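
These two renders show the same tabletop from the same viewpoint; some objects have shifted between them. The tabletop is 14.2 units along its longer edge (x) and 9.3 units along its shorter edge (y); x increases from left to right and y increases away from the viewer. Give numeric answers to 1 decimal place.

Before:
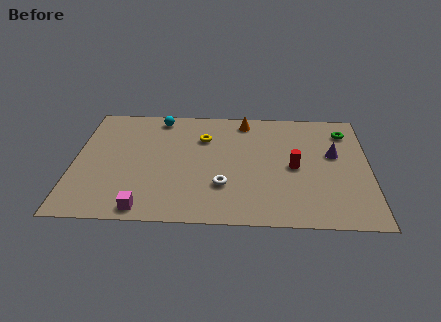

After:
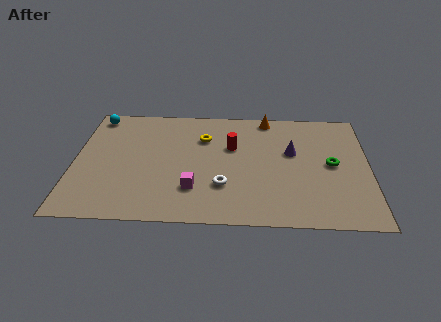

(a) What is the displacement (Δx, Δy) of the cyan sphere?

(-3.1, 0.0)

From the two frames, the cyan sphere sits at roughly (4.0, 8.2) before and (0.9, 8.2) after.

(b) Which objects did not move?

the white torus and the yellow torus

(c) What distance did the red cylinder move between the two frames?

3.4

From (10.6, 4.4) to (7.6, 5.9), the red cylinder covered √(3.0² + 1.5²) ≈ 3.4 units.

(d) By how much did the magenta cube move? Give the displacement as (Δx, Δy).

(2.3, 1.6)

From the two frames, the magenta cube sits at roughly (3.5, 0.9) before and (5.8, 2.5) after.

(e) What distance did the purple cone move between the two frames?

2.0

From (12.5, 5.5) to (10.5, 5.6), the purple cone covered √(2.0² + 0.1²) ≈ 2.0 units.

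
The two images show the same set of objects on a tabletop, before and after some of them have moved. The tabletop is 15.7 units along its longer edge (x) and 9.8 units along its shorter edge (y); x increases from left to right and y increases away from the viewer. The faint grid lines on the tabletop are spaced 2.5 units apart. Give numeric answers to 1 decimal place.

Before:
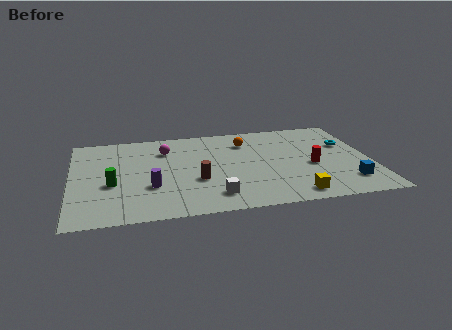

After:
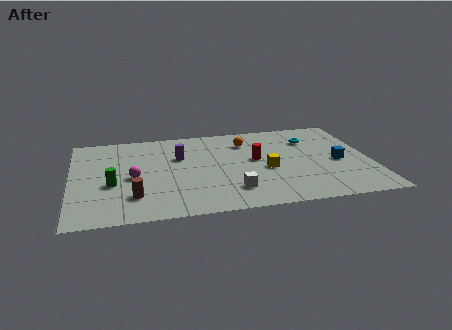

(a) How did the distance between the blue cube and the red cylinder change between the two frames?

+1.7

Before: roughly 2.7 units apart; after: 4.4. That's 1.7 units further apart.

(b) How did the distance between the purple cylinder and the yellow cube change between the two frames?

-2.6

The distance was about 7.6 in the first image and 5.0 in the second, so they moved 2.6 units closer together.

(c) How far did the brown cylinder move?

3.5

From (6.5, 3.6) to (3.2, 2.4), the brown cylinder covered √(3.3² + 1.2²) ≈ 3.5 units.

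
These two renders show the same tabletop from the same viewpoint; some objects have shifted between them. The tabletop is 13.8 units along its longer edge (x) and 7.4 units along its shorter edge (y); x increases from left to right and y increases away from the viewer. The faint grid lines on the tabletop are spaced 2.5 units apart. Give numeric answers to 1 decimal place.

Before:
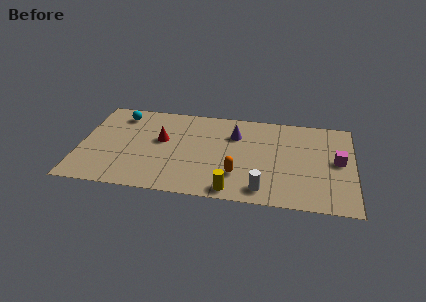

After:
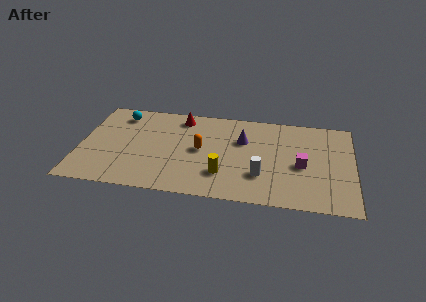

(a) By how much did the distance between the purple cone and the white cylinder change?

-1.6

They were about 4.5 units apart before and 2.9 after — 1.6 units closer together.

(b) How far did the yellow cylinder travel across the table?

1.3

The yellow cylinder was near (7.8, 0.8) before and (7.3, 2.0) after, so it travelled √(0.5² + 1.2²) ≈ 1.3 units.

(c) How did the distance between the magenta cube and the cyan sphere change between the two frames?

-1.6

Before: roughly 11.3 units apart; after: 9.7. That's 1.6 units closer together.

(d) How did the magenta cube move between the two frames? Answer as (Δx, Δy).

(-1.8, -0.6)

The magenta cube started near (13.0, 3.9) and ended near (11.2, 3.3).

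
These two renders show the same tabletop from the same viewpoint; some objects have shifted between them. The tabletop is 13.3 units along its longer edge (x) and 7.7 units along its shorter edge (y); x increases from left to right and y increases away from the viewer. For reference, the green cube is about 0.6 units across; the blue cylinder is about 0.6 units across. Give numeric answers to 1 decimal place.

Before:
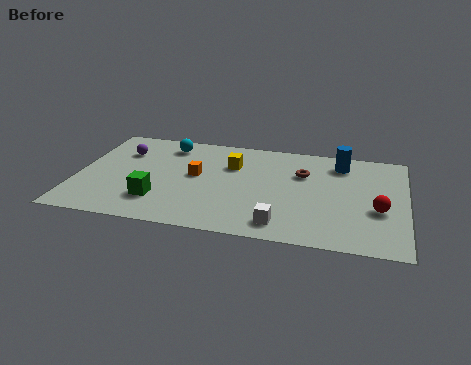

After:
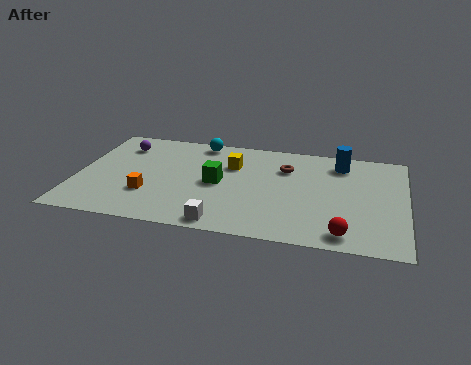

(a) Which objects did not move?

the blue cylinder and the yellow cube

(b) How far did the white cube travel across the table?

2.3

From (8.4, 1.2) to (6.1, 0.8), the white cube covered √(2.3² + 0.4²) ≈ 2.3 units.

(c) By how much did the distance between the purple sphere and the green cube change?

+0.8

Before: roughly 3.9 units apart; after: 4.7. That's 0.8 units further apart.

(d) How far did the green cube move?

2.9

The green cube was near (3.4, 2.0) before and (5.7, 3.8) after, so it travelled √(2.3² + 1.8²) ≈ 2.9 units.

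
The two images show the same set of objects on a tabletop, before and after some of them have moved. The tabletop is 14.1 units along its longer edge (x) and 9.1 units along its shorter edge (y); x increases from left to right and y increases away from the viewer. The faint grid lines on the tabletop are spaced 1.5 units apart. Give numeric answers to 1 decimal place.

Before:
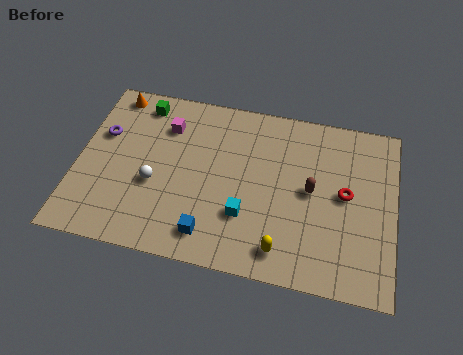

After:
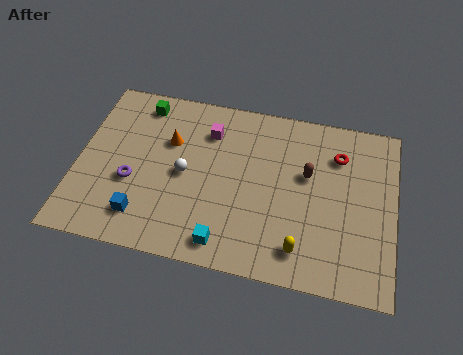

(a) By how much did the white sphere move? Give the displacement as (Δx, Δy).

(1.3, 0.8)

From the two frames, the white sphere sits at roughly (3.5, 3.6) before and (4.8, 4.4) after.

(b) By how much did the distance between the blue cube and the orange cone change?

-3.9

The distance was about 8.2 in the first image and 4.3 in the second, so they moved 3.9 units closer together.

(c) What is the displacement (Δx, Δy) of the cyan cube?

(-0.8, -1.6)

The cyan cube was at about (7.6, 2.8) and moved to about (6.8, 1.2).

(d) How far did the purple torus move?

2.7

The purple torus was near (1.0, 5.8) before and (2.5, 3.5) after, so it travelled √(1.5² + 2.3²) ≈ 2.7 units.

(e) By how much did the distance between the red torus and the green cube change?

-0.8

The distance was about 9.8 in the first image and 9.0 in the second, so they moved 0.8 units closer together.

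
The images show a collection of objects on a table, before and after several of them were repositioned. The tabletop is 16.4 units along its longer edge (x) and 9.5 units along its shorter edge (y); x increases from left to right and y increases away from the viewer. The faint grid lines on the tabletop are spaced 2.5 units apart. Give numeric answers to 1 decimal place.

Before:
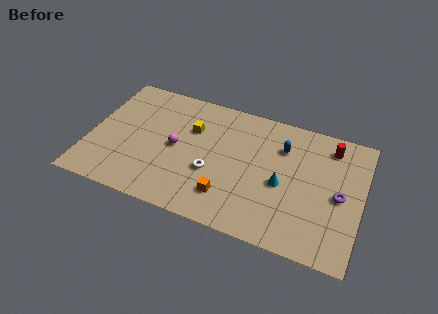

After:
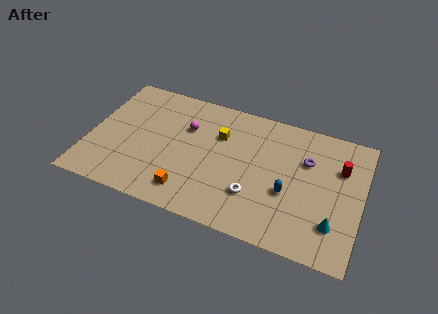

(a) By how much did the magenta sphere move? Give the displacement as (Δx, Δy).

(0.5, 1.7)

The magenta sphere was at about (5.2, 4.7) and moved to about (5.7, 6.4).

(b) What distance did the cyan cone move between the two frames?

3.7

The cyan cone was near (11.7, 4.2) before and (14.9, 2.4) after, so it travelled √(3.2² + 1.8²) ≈ 3.7 units.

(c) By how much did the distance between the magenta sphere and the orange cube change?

+0.5

They were about 4.2 units apart before and 4.7 after — 0.5 units further apart.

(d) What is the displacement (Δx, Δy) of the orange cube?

(-2.3, -0.5)

From the two frames, the orange cube sits at roughly (8.6, 2.2) before and (6.3, 1.7) after.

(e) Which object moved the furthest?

the cyan cone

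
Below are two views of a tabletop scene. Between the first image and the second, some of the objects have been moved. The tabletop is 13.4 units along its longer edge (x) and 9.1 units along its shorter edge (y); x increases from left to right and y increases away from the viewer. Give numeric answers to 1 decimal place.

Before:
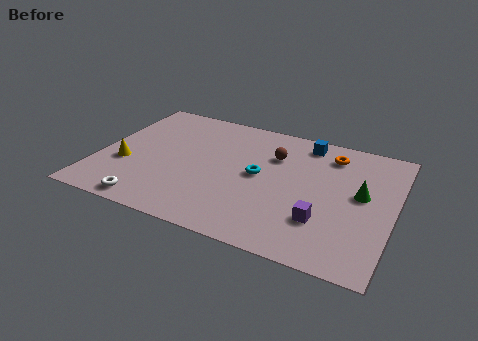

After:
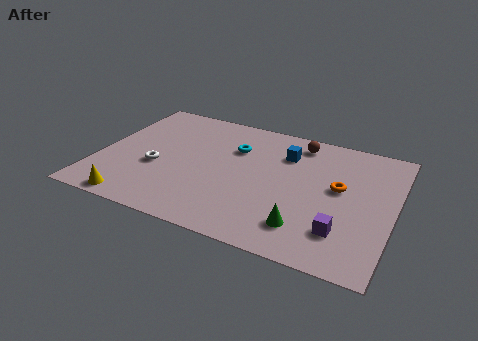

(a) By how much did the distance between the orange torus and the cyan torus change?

+1.0

The distance was about 4.0 in the first image and 5.0 in the second, so they moved 1.0 units further apart.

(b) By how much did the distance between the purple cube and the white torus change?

+0.9

They were about 7.8 units apart before and 8.7 after — 0.9 units further apart.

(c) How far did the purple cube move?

1.0

The purple cube was near (10.4, 2.6) before and (11.3, 2.2) after, so it travelled √(0.9² + 0.4²) ≈ 1.0 units.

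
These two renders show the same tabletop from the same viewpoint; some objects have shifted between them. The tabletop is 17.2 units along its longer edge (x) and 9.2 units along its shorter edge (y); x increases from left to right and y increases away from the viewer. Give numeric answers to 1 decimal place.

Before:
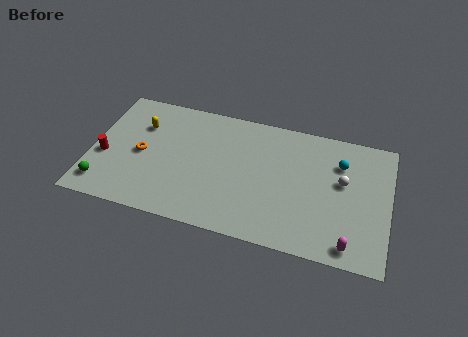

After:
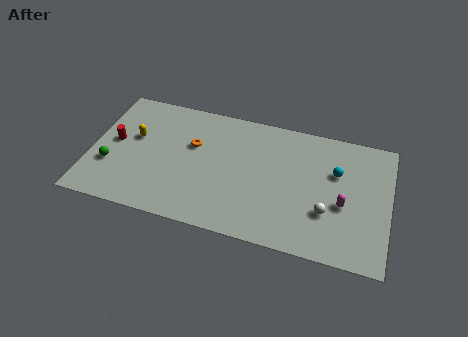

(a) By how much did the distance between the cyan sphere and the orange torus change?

-3.3

The distance was about 11.6 in the first image and 8.3 in the second, so they moved 3.3 units closer together.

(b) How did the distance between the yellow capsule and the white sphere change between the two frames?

-0.3

The distance was about 11.9 in the first image and 11.6 in the second, so they moved 0.3 units closer together.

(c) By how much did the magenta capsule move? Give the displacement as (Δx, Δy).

(-0.5, 2.7)

The magenta capsule started near (15.1, 1.1) and ended near (14.6, 3.8).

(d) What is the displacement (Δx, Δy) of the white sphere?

(-0.8, -2.4)

From the two frames, the white sphere sits at roughly (14.5, 5.4) before and (13.7, 3.0) after.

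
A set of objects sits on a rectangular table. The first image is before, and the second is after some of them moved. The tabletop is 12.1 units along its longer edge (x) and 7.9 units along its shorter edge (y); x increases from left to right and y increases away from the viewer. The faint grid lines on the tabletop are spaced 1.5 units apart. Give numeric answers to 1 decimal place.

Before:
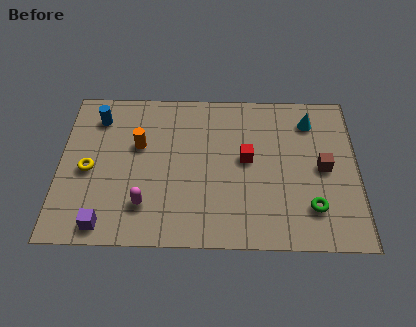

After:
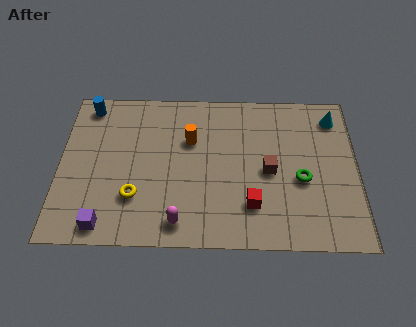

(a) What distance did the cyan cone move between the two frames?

1.0

From (10.2, 6.3) to (11.2, 6.5), the cyan cone covered √(1.0² + 0.2²) ≈ 1.0 units.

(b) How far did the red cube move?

2.3

From (7.6, 4.3) to (7.8, 2.0), the red cube covered √(0.2² + 2.3²) ≈ 2.3 units.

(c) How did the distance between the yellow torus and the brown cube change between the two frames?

-3.9

Before: roughly 9.5 units apart; after: 5.6. That's 3.9 units closer together.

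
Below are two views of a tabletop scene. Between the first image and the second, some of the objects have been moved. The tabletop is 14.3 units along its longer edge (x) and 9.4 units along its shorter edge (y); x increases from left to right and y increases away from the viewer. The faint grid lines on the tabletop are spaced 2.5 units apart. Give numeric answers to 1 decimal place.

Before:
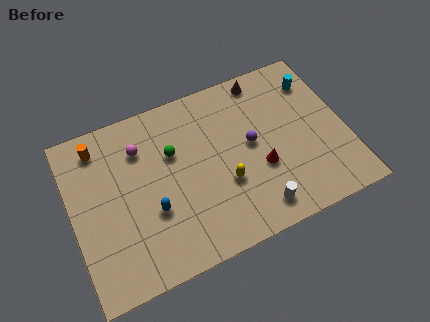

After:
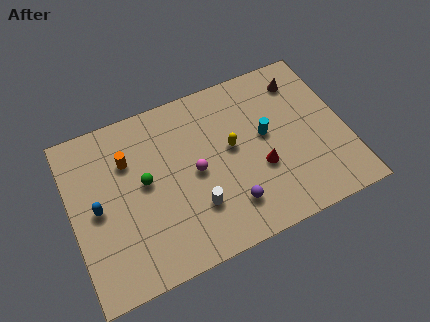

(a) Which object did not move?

the red cone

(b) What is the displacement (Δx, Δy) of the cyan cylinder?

(-2.9, -2.1)

The cyan cylinder was at about (13.1, 7.3) and moved to about (10.2, 5.2).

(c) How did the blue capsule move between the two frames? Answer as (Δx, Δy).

(-2.7, 1.2)

From the two frames, the blue capsule sits at roughly (4.0, 3.4) before and (1.3, 4.6) after.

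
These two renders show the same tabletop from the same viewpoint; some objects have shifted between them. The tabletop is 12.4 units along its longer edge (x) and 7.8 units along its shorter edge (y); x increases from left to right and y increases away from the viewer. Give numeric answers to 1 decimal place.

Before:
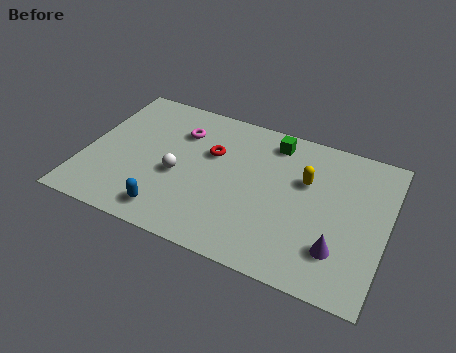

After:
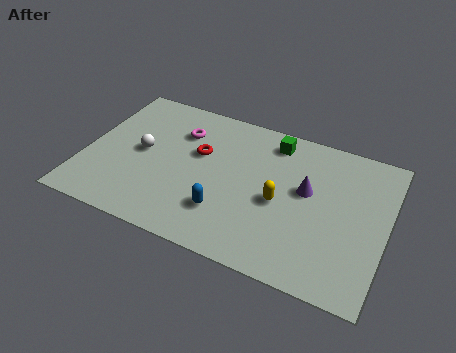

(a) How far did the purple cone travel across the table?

2.9

The purple cone was near (10.6, 2.0) before and (9.1, 4.5) after, so it travelled √(1.5² + 2.5²) ≈ 2.9 units.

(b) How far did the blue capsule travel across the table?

2.4

The blue capsule moved from about (3.8, 1.2) to (6.0, 2.1), a distance of √(2.2² + 0.9²) ≈ 2.4.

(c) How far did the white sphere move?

1.7

The white sphere was near (3.9, 3.3) before and (2.3, 4.0) after, so it travelled √(1.6² + 0.7²) ≈ 1.7 units.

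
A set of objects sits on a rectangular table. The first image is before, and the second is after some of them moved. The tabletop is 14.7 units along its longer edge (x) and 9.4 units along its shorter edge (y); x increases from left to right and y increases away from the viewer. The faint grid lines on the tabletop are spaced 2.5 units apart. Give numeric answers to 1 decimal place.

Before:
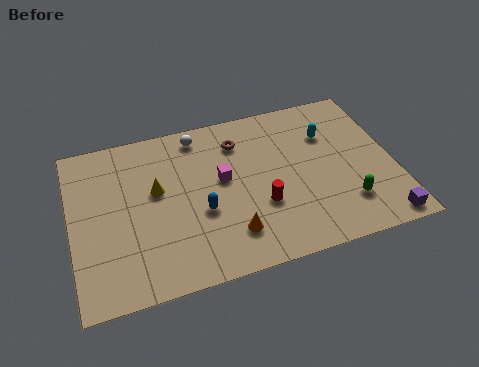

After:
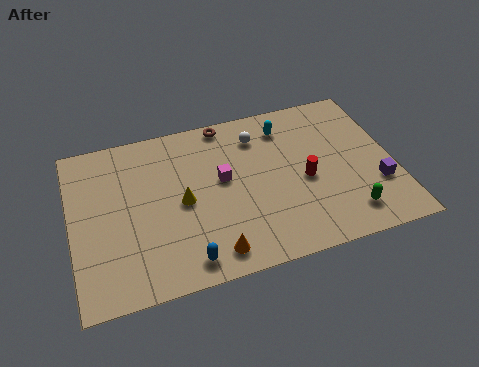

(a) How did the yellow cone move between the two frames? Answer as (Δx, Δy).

(1.1, -1.0)

From the two frames, the yellow cone sits at roughly (3.9, 5.5) before and (5.0, 4.5) after.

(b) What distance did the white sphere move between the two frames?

2.8

The white sphere was near (6.0, 8.2) before and (8.7, 7.4) after, so it travelled √(2.7² + 0.8²) ≈ 2.8 units.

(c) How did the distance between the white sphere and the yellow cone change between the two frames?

+1.3

They were about 3.4 units apart before and 4.7 after — 1.3 units further apart.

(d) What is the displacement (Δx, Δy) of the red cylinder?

(2.1, 0.9)

From the two frames, the red cylinder sits at roughly (8.5, 3.3) before and (10.6, 4.2) after.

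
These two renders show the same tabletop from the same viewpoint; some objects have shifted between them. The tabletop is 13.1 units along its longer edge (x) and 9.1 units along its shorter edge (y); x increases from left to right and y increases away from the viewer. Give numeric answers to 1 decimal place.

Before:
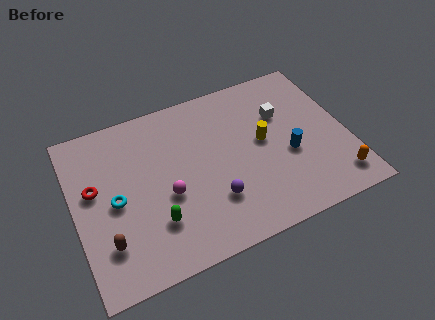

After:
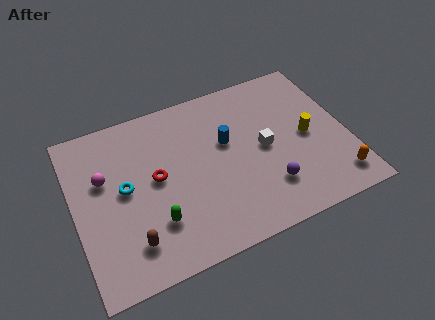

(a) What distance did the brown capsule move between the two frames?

1.2

The brown capsule was near (1.3, 2.3) before and (2.4, 1.9) after, so it travelled √(1.1² + 0.4²) ≈ 1.2 units.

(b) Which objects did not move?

the green capsule and the orange capsule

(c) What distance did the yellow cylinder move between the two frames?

2.2

The yellow cylinder was near (9.1, 4.9) before and (11.2, 4.4) after, so it travelled √(2.1² + 0.5²) ≈ 2.2 units.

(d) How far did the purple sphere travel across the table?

2.6

The purple sphere moved from about (6.4, 2.6) to (9.0, 2.3), a distance of √(2.6² + 0.3²) ≈ 2.6.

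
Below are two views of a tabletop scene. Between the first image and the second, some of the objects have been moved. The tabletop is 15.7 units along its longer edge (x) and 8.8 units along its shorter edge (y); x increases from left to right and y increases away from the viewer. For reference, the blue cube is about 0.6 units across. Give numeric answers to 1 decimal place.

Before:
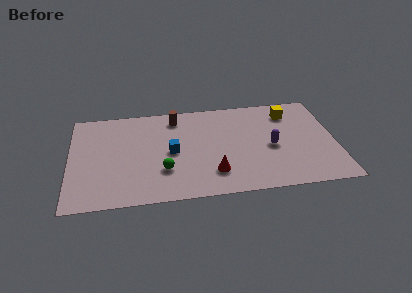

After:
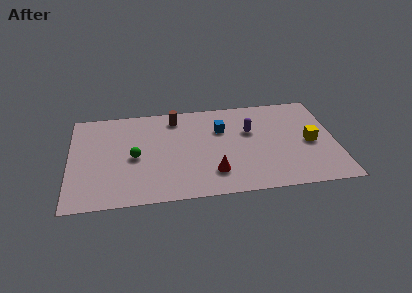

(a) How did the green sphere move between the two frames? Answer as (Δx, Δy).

(-1.7, 1.4)

From the two frames, the green sphere sits at roughly (5.5, 2.7) before and (3.8, 4.1) after.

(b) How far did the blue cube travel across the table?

3.4

The blue cube was near (6.0, 4.3) before and (9.0, 6.0) after, so it travelled √(3.0² + 1.7²) ≈ 3.4 units.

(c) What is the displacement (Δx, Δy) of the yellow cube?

(1.1, -2.9)

The yellow cube was at about (13.1, 7.0) and moved to about (14.2, 4.1).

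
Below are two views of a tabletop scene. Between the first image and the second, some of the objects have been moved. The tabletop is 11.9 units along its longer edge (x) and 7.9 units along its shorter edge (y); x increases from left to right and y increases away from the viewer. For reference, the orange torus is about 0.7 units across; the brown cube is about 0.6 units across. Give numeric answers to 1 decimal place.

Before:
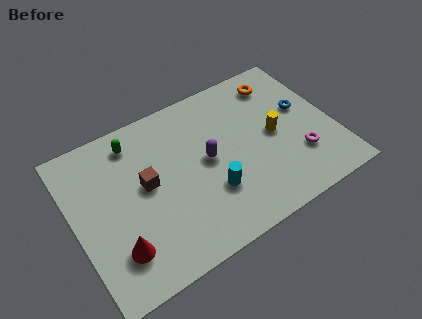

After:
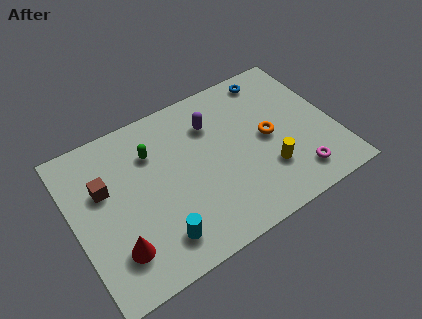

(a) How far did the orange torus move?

2.8

The orange torus was near (9.9, 6.5) before and (8.9, 3.9) after, so it travelled √(1.0² + 2.6²) ≈ 2.8 units.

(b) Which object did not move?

the red cone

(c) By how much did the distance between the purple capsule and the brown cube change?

+2.4

They were about 2.8 units apart before and 5.2 after — 2.4 units further apart.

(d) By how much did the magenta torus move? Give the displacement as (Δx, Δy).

(-0.3, -0.9)

The magenta torus was at about (10.1, 2.3) and moved to about (9.8, 1.4).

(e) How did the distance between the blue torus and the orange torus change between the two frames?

+1.0

The distance was about 2.1 in the first image and 3.1 in the second, so they moved 1.0 units further apart.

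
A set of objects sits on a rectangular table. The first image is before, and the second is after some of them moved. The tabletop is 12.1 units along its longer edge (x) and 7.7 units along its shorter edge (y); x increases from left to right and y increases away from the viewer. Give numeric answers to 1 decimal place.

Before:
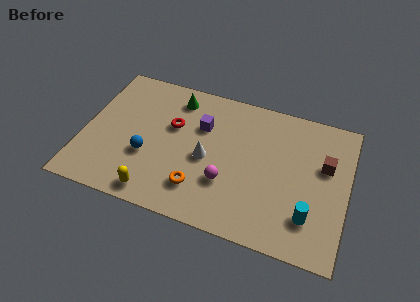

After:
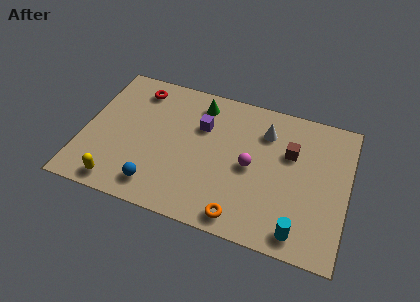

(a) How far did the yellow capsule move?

1.7

The yellow capsule was near (3.6, 0.9) before and (1.9, 0.9) after, so it travelled √(1.7² + 0.0²) ≈ 1.7 units.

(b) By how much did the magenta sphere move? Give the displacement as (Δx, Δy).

(1.0, 1.2)

From the two frames, the magenta sphere sits at roughly (6.7, 2.5) before and (7.7, 3.7) after.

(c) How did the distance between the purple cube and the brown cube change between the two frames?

-1.6

Before: roughly 5.7 units apart; after: 4.1. That's 1.6 units closer together.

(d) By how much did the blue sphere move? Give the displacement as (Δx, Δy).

(0.6, -1.5)

The blue sphere started near (3.0, 2.8) and ended near (3.6, 1.3).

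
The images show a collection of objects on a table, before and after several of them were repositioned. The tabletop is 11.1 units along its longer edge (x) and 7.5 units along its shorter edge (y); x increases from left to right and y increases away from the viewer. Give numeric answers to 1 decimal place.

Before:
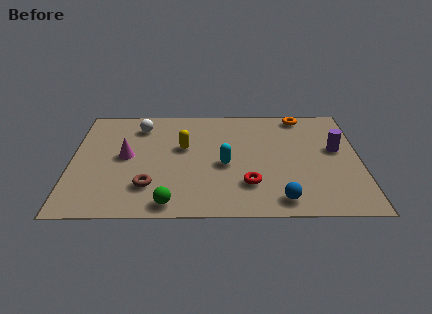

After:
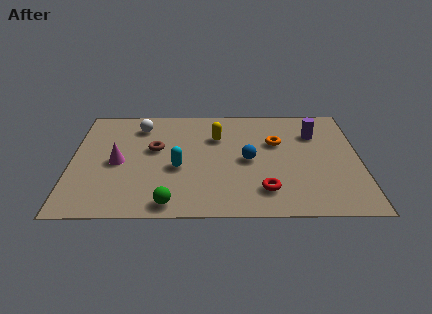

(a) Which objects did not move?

the green sphere and the white sphere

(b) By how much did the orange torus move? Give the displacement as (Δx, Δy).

(-1.0, -1.9)

The orange torus started near (8.9, 6.7) and ended near (7.9, 4.8).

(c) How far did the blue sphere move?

2.9

The blue sphere moved from about (8.0, 1.0) to (6.8, 3.6), a distance of √(1.2² + 2.6²) ≈ 2.9.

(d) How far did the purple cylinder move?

1.4

The purple cylinder was near (10.2, 4.3) before and (9.4, 5.4) after, so it travelled √(0.8² + 1.1²) ≈ 1.4 units.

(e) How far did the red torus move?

0.7

The red torus was near (6.8, 2.0) before and (7.4, 1.6) after, so it travelled √(0.6² + 0.4²) ≈ 0.7 units.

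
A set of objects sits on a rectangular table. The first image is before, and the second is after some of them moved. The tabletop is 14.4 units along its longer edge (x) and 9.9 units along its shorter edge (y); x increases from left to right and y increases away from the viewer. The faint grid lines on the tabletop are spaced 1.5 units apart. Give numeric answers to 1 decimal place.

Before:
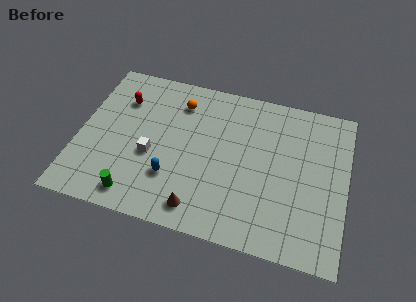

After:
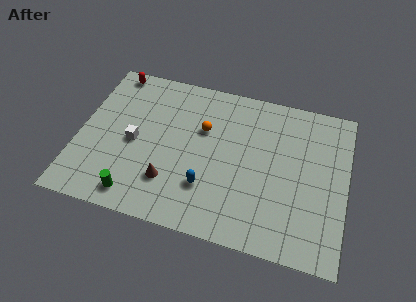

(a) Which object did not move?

the green cylinder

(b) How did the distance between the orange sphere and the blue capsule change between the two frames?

-1.3

The distance was about 4.9 in the first image and 3.6 in the second, so they moved 1.3 units closer together.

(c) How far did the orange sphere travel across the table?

2.0

The orange sphere was near (5.2, 7.8) before and (6.6, 6.4) after, so it travelled √(1.4² + 1.4²) ≈ 2.0 units.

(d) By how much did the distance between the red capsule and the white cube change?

+1.0

The distance was about 3.7 in the first image and 4.7 in the second, so they moved 1.0 units further apart.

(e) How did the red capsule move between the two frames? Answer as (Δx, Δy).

(-0.7, 1.8)

The red capsule was at about (2.1, 7.2) and moved to about (1.4, 9.0).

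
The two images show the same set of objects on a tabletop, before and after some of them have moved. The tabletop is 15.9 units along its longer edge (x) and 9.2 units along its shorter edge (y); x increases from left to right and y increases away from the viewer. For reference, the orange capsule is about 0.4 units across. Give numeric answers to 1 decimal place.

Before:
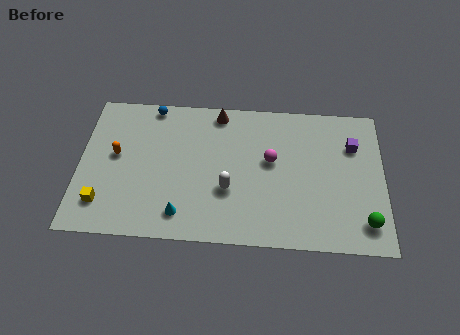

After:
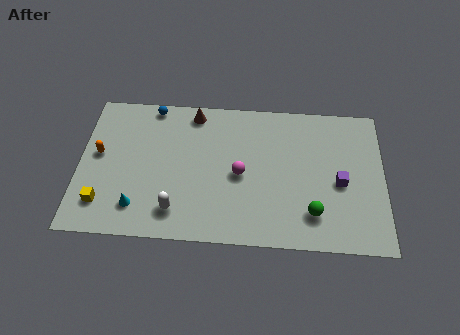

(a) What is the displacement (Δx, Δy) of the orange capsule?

(-0.9, 0.0)

The orange capsule started near (1.9, 5.1) and ended near (1.0, 5.1).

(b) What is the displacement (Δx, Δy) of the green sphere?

(-2.7, 0.4)

From the two frames, the green sphere sits at roughly (14.9, 1.7) before and (12.2, 2.1) after.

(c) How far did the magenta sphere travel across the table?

1.9

The magenta sphere was near (10.0, 5.3) before and (8.4, 4.3) after, so it travelled √(1.6² + 1.0²) ≈ 1.9 units.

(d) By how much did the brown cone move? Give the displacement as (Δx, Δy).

(-1.3, -0.1)

The brown cone was at about (7.2, 8.2) and moved to about (5.9, 8.1).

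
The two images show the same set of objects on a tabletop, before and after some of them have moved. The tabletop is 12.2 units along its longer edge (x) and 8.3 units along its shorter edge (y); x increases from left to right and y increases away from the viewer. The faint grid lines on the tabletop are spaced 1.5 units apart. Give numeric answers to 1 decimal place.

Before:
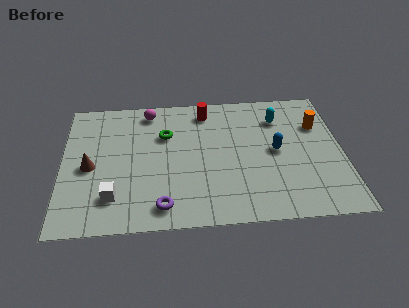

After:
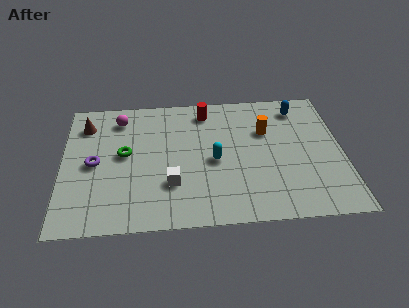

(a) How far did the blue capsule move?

2.9

The blue capsule was near (9.3, 4.2) before and (10.4, 6.9) after, so it travelled √(1.1² + 2.7²) ≈ 2.9 units.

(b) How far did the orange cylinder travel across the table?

2.3

From (11.2, 5.7) to (8.9, 5.5), the orange cylinder covered √(2.3² + 0.2²) ≈ 2.3 units.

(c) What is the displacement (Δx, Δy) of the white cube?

(2.5, 0.6)

From the two frames, the white cube sits at roughly (2.2, 1.9) before and (4.7, 2.5) after.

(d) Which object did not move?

the red cylinder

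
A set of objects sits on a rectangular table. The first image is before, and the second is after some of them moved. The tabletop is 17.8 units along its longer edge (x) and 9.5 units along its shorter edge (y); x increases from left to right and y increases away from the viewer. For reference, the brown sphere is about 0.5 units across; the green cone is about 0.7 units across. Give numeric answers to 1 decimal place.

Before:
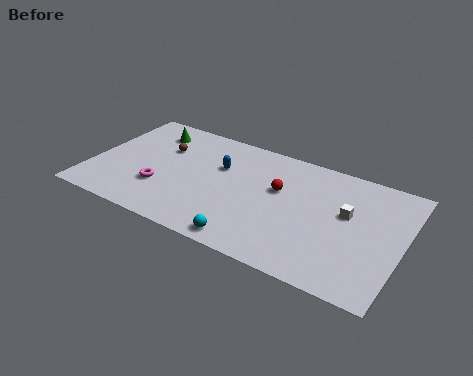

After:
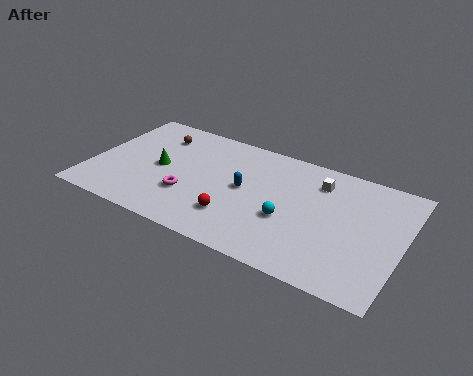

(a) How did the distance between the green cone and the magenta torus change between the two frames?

-2.3

They were about 4.8 units apart before and 2.5 after — 2.3 units closer together.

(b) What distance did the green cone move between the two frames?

3.1

The green cone was near (2.9, 7.6) before and (3.9, 4.7) after, so it travelled √(1.0² + 2.9²) ≈ 3.1 units.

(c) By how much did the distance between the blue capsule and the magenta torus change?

-0.8

Before: roughly 4.4 units apart; after: 3.6. That's 0.8 units closer together.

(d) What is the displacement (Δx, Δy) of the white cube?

(-1.8, 1.8)

The white cube started near (14.6, 5.6) and ended near (12.8, 7.4).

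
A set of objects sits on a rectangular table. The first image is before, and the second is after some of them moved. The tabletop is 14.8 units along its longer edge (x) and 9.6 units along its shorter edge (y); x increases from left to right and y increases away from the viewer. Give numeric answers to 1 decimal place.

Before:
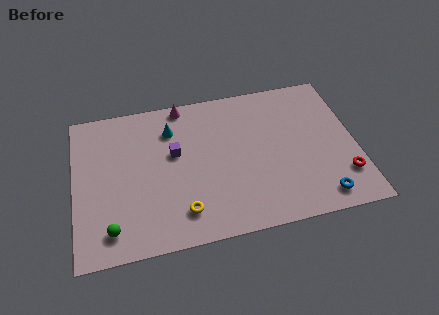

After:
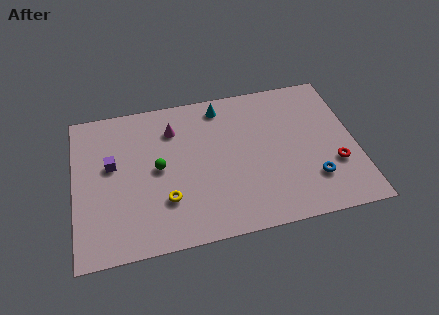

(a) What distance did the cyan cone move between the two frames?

2.9

The cyan cone was near (5.2, 7.3) before and (7.9, 8.3) after, so it travelled √(2.7² + 1.0²) ≈ 2.9 units.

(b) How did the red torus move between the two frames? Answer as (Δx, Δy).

(-0.4, 0.8)

The red torus was at about (14.0, 2.4) and moved to about (13.6, 3.2).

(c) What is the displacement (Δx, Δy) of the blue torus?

(-0.3, 1.2)

The blue torus was at about (12.7, 1.3) and moved to about (12.4, 2.5).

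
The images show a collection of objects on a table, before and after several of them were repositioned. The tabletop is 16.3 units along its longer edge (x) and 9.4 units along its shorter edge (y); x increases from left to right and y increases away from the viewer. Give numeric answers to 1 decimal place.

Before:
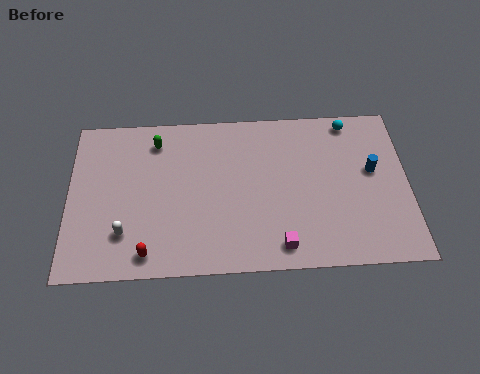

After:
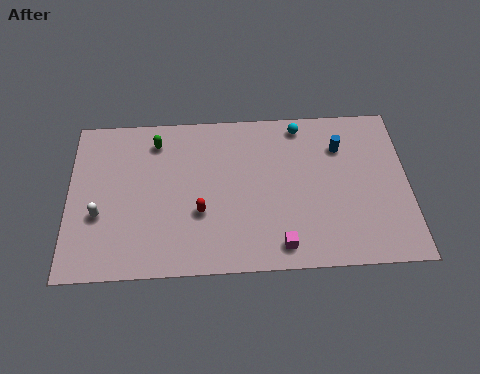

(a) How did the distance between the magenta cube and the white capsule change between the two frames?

+1.4

The distance was about 7.5 in the first image and 8.9 in the second, so they moved 1.4 units further apart.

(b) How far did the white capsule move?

1.6

The white capsule was near (2.7, 2.4) before and (1.5, 3.5) after, so it travelled √(1.2² + 1.1²) ≈ 1.6 units.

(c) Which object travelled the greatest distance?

the red capsule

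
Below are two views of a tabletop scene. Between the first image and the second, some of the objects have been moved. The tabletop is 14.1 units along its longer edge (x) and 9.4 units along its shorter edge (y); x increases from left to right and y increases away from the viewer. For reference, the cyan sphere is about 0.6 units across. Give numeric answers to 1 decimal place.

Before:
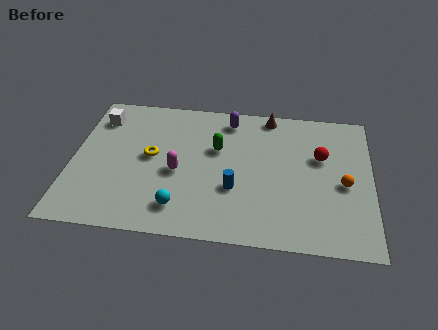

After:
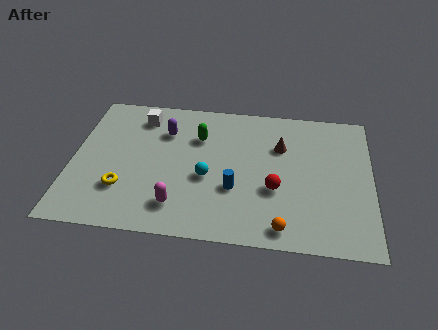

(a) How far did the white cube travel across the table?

2.0

The white cube was near (1.1, 7.4) before and (3.1, 7.7) after, so it travelled √(2.0² + 0.3²) ≈ 2.0 units.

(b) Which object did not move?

the blue cylinder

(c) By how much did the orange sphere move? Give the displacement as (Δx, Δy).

(-2.8, -3.1)

The orange sphere started near (12.8, 4.2) and ended near (10.0, 1.1).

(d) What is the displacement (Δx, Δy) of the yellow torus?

(-1.2, -2.3)

The yellow torus started near (3.7, 5.0) and ended near (2.5, 2.7).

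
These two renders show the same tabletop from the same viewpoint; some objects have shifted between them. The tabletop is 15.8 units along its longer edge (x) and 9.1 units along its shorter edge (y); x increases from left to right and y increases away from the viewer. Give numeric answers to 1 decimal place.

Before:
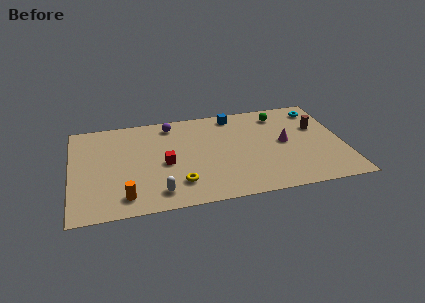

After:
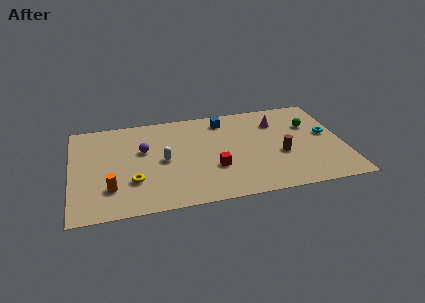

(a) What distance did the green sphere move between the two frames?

2.2

From (12.3, 7.5) to (14.0, 6.1), the green sphere covered √(1.7² + 1.4²) ≈ 2.2 units.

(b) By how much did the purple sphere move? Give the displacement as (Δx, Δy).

(-1.7, -2.2)

The purple sphere started near (5.9, 7.8) and ended near (4.2, 5.6).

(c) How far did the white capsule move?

2.9

The white capsule moved from about (4.9, 1.5) to (5.3, 4.4), a distance of √(0.4² + 2.9²) ≈ 2.9.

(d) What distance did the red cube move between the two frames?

3.0

The red cube was near (5.4, 4.1) before and (8.2, 3.1) after, so it travelled √(2.8² + 1.0²) ≈ 3.0 units.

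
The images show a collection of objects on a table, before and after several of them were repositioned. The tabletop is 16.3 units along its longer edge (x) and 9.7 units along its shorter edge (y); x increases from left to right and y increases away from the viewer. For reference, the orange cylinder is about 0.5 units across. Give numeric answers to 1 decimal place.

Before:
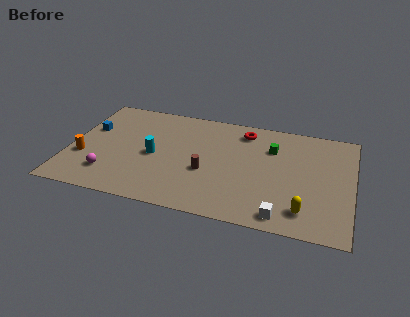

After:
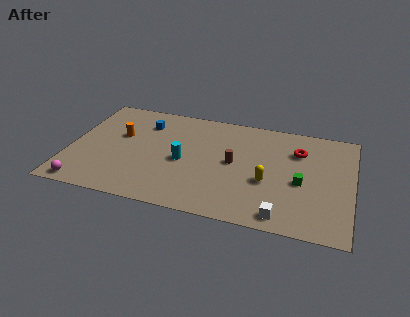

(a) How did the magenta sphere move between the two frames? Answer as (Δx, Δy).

(-1.3, -1.3)

The magenta sphere started near (2.5, 2.2) and ended near (1.2, 0.9).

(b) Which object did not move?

the white cube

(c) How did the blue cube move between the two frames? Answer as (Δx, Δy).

(3.1, 1.3)

The blue cube was at about (1.0, 6.1) and moved to about (4.1, 7.4).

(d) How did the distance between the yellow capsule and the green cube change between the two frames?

-3.6

The distance was about 5.5 in the first image and 1.9 in the second, so they moved 3.6 units closer together.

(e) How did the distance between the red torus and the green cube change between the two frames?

+0.7

The distance was about 2.1 in the first image and 2.8 in the second, so they moved 0.7 units further apart.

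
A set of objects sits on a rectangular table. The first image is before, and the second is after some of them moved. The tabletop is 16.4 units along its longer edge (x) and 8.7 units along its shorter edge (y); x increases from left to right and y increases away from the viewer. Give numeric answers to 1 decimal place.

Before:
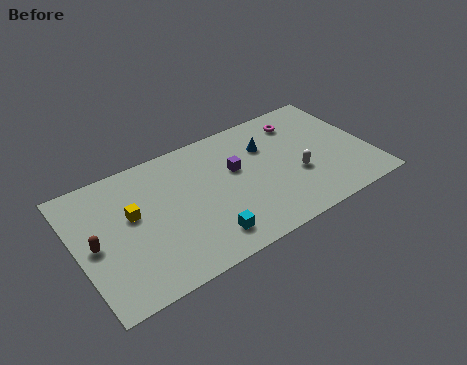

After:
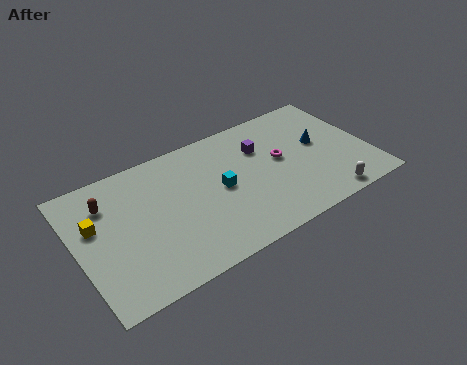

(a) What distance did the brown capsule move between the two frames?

2.5

From (0.9, 4.2) to (1.9, 6.5), the brown capsule covered √(1.0² + 2.3²) ≈ 2.5 units.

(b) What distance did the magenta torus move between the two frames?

2.7

The magenta torus was near (13.0, 7.0) before and (11.5, 4.8) after, so it travelled √(1.5² + 2.2²) ≈ 2.7 units.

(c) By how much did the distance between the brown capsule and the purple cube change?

+0.5

The distance was about 8.2 in the first image and 8.7 in the second, so they moved 0.5 units further apart.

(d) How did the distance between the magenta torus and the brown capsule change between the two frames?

-2.7

The distance was about 12.4 in the first image and 9.7 in the second, so they moved 2.7 units closer together.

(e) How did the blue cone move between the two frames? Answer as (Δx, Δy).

(2.9, -1.2)

The blue cone started near (10.9, 6.1) and ended near (13.8, 4.9).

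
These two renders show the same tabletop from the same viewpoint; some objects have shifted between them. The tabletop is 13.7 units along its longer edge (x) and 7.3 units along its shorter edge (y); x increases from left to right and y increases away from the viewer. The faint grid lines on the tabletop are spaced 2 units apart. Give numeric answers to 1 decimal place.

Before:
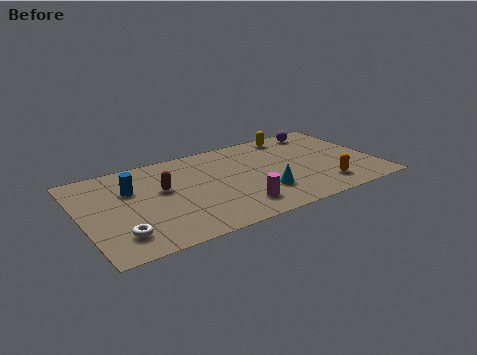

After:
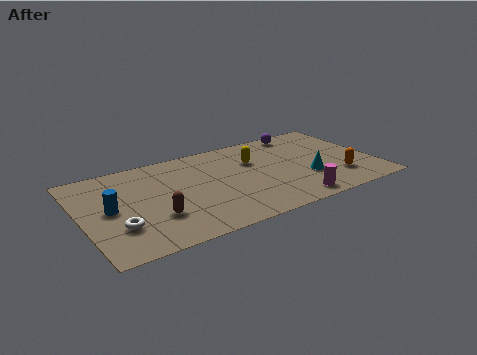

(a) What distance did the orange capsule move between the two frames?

0.9

The orange capsule was near (11.0, 1.5) before and (11.8, 1.9) after, so it travelled √(0.8² + 0.4²) ≈ 0.9 units.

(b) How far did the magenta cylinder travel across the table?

2.6

The magenta cylinder moved from about (6.9, 1.5) to (9.4, 0.9), a distance of √(2.5² + 0.6²) ≈ 2.6.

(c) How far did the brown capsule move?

2.1

From (3.8, 4.3) to (3.2, 2.3), the brown capsule covered √(0.6² + 2.0²) ≈ 2.1 units.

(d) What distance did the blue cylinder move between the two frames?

1.6

The blue cylinder moved from about (2.4, 4.9) to (1.3, 3.7), a distance of √(1.1² + 1.2²) ≈ 1.6.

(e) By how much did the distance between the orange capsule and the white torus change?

+0.8

They were about 9.5 units apart before and 10.3 after — 0.8 units further apart.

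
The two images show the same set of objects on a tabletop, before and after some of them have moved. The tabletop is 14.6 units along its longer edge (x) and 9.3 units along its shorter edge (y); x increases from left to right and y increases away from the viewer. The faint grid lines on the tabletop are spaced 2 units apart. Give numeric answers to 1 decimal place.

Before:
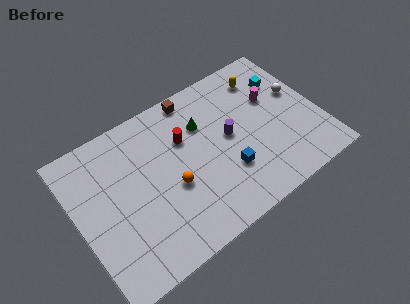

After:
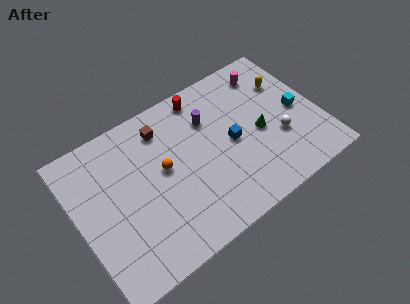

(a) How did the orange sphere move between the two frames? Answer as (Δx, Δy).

(-0.3, 1.3)

The orange sphere was at about (5.5, 3.8) and moved to about (5.2, 5.1).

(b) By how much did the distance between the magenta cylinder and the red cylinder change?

-1.4

They were about 5.4 units apart before and 4.0 after — 1.4 units closer together.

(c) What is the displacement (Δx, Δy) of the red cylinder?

(1.5, 2.0)

The red cylinder started near (6.7, 6.2) and ended near (8.2, 8.2).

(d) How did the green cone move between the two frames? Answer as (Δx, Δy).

(3.1, -2.3)

The green cone started near (7.9, 6.5) and ended near (11.0, 4.2).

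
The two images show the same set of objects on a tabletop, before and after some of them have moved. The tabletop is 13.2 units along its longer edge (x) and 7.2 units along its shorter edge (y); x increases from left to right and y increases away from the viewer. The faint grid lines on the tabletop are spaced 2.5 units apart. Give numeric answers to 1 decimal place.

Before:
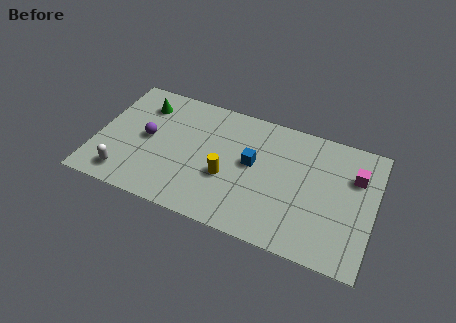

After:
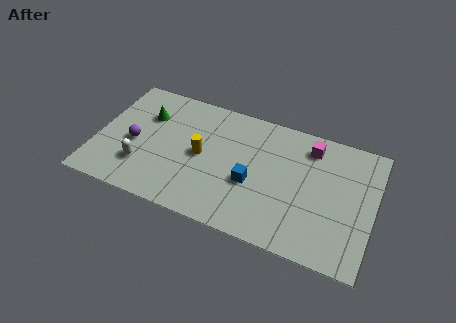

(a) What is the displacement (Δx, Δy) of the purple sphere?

(-0.6, -0.5)

The purple sphere was at about (2.4, 3.7) and moved to about (1.8, 3.2).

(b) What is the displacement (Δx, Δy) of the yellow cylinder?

(-1.3, 0.8)

From the two frames, the yellow cylinder sits at roughly (6.3, 2.8) before and (5.0, 3.6) after.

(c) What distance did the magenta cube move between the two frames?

2.4

The magenta cube was near (12.2, 5.0) before and (10.0, 5.9) after, so it travelled √(2.2² + 0.9²) ≈ 2.4 units.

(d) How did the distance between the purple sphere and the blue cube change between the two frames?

+0.7

Before: roughly 5.0 units apart; after: 5.7. That's 0.7 units further apart.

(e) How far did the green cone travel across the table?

0.6

From (2.0, 5.6) to (2.2, 5.0), the green cone covered √(0.2² + 0.6²) ≈ 0.6 units.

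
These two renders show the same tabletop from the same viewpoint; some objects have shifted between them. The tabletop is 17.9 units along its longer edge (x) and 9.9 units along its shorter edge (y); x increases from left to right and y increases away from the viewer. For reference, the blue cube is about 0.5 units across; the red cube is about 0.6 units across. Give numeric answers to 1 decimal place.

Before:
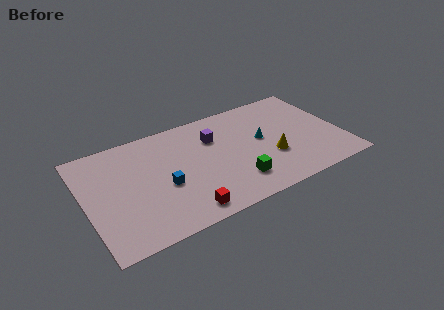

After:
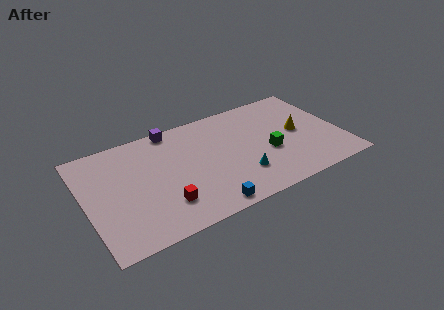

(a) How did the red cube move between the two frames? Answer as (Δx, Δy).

(-1.2, 1.2)

The red cube was at about (6.3, 1.3) and moved to about (5.1, 2.5).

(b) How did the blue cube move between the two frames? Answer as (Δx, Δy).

(2.5, -3.1)

The blue cube started near (5.3, 4.1) and ended near (7.8, 1.0).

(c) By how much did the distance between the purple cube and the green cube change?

+3.2

They were about 4.8 units apart before and 8.0 after — 3.2 units further apart.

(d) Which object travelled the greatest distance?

the blue cube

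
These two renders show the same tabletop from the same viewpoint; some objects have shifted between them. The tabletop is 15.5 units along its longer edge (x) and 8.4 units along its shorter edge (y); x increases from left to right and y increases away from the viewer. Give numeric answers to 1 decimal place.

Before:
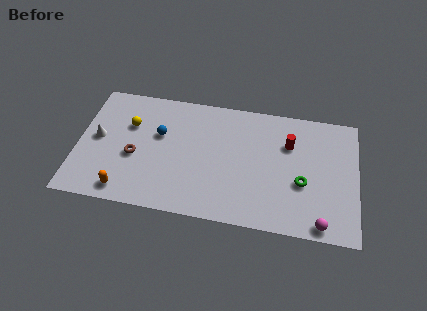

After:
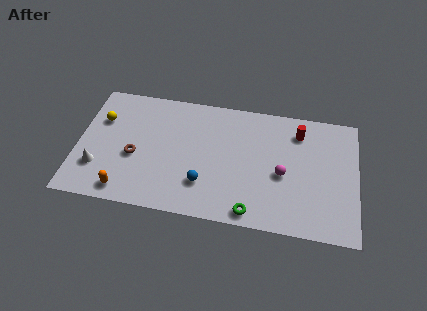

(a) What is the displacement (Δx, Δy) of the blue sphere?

(2.6, -2.9)

From the two frames, the blue sphere sits at roughly (4.5, 5.2) before and (7.1, 2.3) after.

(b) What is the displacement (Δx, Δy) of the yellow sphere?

(-1.6, 0.1)

From the two frames, the yellow sphere sits at roughly (2.8, 5.6) before and (1.2, 5.7) after.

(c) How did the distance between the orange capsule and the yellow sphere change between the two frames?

+0.4

Before: roughly 4.5 units apart; after: 4.9. That's 0.4 units further apart.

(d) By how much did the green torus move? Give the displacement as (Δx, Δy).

(-2.7, -2.4)

The green torus started near (12.5, 3.3) and ended near (9.8, 0.9).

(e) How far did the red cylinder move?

1.0

The red cylinder was near (11.7, 5.8) before and (12.2, 6.7) after, so it travelled √(0.5² + 0.9²) ≈ 1.0 units.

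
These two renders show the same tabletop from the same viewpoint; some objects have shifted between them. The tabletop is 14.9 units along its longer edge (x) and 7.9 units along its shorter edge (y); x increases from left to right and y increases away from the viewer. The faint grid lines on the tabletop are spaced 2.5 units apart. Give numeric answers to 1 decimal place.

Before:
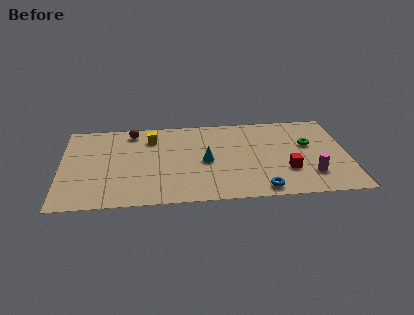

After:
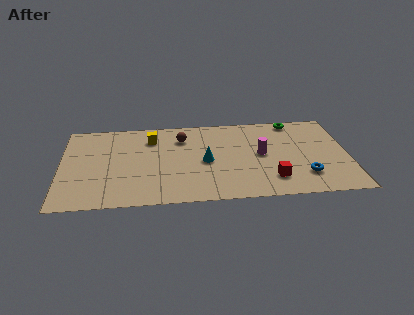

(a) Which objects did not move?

the cyan cone and the yellow cube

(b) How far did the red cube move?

1.1

The red cube moved from about (11.7, 2.5) to (10.9, 1.8), a distance of √(0.8² + 0.7²) ≈ 1.1.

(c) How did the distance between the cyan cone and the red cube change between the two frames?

-0.5

Before: roughly 4.4 units apart; after: 3.9. That's 0.5 units closer together.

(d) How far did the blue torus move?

2.5

The blue torus moved from about (10.3, 0.9) to (12.6, 2.0), a distance of √(2.3² + 1.1²) ≈ 2.5.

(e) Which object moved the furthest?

the magenta cylinder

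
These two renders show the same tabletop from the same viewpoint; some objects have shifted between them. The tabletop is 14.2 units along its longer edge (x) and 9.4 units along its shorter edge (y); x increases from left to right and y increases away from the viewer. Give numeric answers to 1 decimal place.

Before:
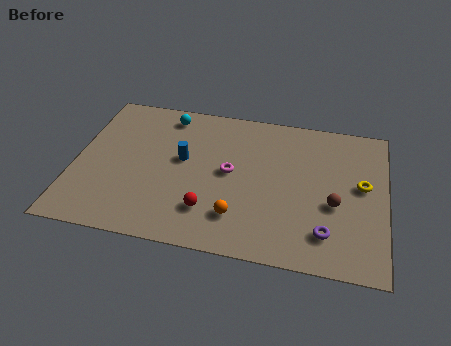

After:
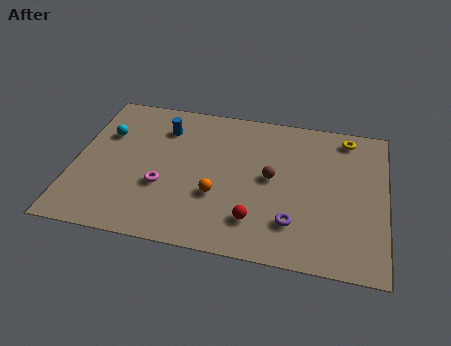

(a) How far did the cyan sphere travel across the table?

3.2

The cyan sphere was near (4.0, 8.1) before and (1.3, 6.3) after, so it travelled √(2.7² + 1.8²) ≈ 3.2 units.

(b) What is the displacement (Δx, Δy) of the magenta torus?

(-3.0, -1.5)

The magenta torus was at about (7.1, 4.9) and moved to about (4.1, 3.4).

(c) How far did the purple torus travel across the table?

1.5

From (11.6, 2.0) to (10.1, 2.3), the purple torus covered √(1.5² + 0.3²) ≈ 1.5 units.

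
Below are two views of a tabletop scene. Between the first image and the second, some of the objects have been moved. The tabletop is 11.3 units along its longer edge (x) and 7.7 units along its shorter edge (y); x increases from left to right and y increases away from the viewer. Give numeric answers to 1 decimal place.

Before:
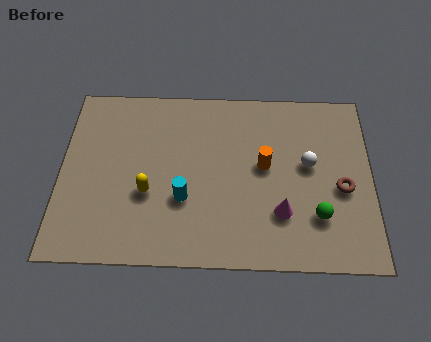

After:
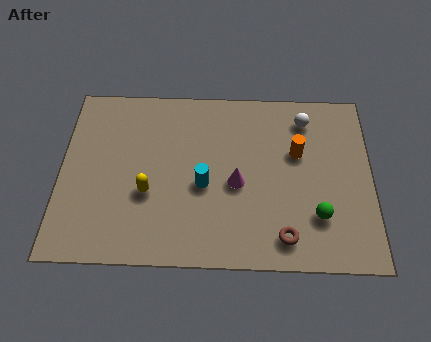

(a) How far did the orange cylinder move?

1.3

The orange cylinder moved from about (7.4, 4.2) to (8.6, 4.8), a distance of √(1.2² + 0.6²) ≈ 1.3.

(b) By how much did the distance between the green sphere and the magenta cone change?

+1.9

Before: roughly 1.3 units apart; after: 3.2. That's 1.9 units further apart.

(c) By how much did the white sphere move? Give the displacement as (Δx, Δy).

(-0.1, 2.0)

The white sphere started near (9.0, 4.3) and ended near (8.9, 6.3).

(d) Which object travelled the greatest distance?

the brown torus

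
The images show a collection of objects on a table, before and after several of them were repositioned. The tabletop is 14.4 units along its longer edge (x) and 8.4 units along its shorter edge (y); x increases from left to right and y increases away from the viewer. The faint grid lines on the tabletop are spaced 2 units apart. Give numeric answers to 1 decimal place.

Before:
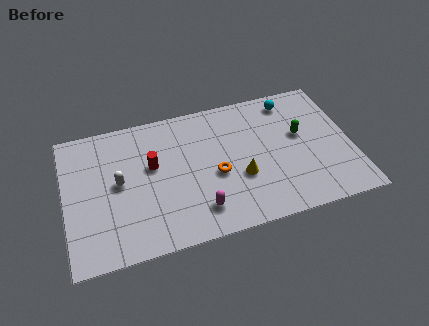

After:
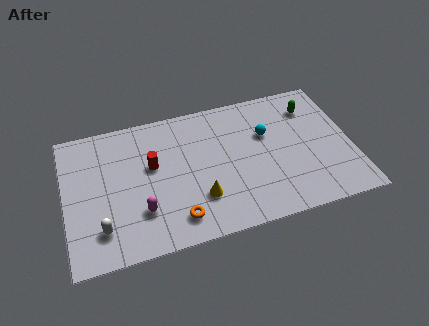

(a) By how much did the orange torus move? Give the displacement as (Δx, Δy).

(-2.1, -2.1)

The orange torus started near (7.5, 3.6) and ended near (5.4, 1.5).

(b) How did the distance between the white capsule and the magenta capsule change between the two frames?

-2.6

Before: roughly 4.7 units apart; after: 2.1. That's 2.6 units closer together.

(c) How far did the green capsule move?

1.7

From (11.9, 4.9) to (12.6, 6.5), the green capsule covered √(0.7² + 1.6²) ≈ 1.7 units.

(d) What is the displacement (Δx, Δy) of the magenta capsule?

(-2.8, 0.7)

From the two frames, the magenta capsule sits at roughly (6.5, 1.7) before and (3.7, 2.4) after.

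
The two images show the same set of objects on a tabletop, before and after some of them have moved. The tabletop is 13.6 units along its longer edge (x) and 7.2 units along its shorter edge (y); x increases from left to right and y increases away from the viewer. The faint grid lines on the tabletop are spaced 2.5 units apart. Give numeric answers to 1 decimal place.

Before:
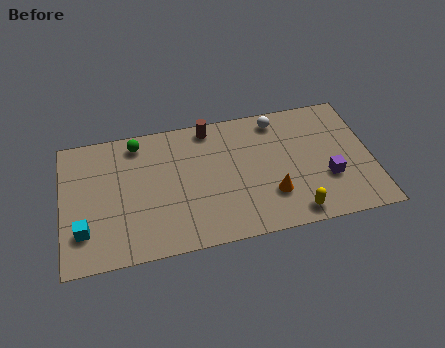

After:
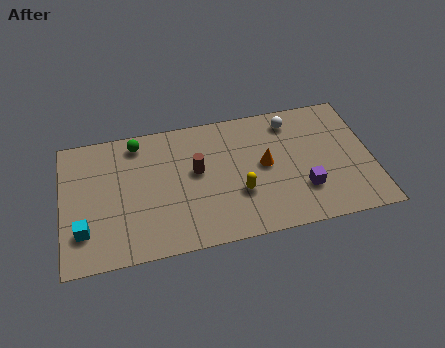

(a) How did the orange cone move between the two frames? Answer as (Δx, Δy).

(-0.2, 1.7)

The orange cone started near (9.1, 2.1) and ended near (8.9, 3.8).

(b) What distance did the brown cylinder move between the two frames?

2.4

From (6.6, 6.4) to (5.9, 4.1), the brown cylinder covered √(0.7² + 2.3²) ≈ 2.4 units.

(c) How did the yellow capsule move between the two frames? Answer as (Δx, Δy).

(-2.3, 1.6)

The yellow capsule started near (10.0, 0.9) and ended near (7.7, 2.5).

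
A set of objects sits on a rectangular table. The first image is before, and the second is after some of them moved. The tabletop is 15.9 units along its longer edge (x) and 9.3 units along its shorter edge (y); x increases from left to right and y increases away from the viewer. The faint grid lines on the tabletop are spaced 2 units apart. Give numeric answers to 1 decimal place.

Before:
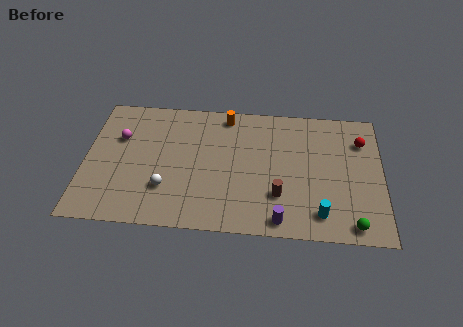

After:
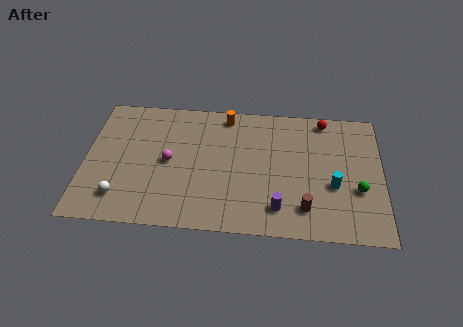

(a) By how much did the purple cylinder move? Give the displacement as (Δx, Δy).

(-0.1, 0.8)

The purple cylinder was at about (10.5, 1.0) and moved to about (10.4, 1.8).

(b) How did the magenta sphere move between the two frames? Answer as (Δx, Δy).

(2.7, -1.5)

The magenta sphere was at about (1.8, 6.1) and moved to about (4.5, 4.6).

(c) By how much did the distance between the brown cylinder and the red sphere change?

+0.4

Before: roughly 6.1 units apart; after: 6.5. That's 0.4 units further apart.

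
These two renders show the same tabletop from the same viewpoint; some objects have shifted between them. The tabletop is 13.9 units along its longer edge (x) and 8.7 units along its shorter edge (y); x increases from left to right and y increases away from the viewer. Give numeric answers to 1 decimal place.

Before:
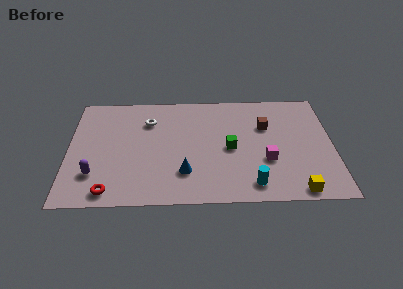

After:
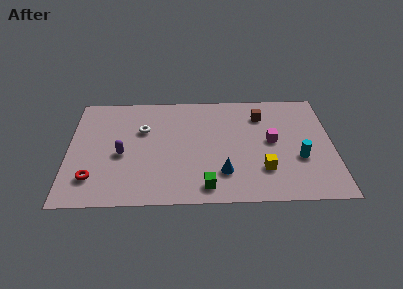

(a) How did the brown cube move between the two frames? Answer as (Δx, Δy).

(-0.2, 0.9)

From the two frames, the brown cube sits at roughly (10.4, 5.8) before and (10.2, 6.7) after.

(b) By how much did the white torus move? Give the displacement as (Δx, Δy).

(-0.3, -0.7)

The white torus started near (4.2, 6.4) and ended near (3.9, 5.7).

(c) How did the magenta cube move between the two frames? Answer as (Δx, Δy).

(0.3, 1.5)

The magenta cube was at about (10.4, 3.1) and moved to about (10.7, 4.6).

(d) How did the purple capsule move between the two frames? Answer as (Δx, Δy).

(1.4, 1.5)

From the two frames, the purple capsule sits at roughly (1.4, 2.3) before and (2.8, 3.8) after.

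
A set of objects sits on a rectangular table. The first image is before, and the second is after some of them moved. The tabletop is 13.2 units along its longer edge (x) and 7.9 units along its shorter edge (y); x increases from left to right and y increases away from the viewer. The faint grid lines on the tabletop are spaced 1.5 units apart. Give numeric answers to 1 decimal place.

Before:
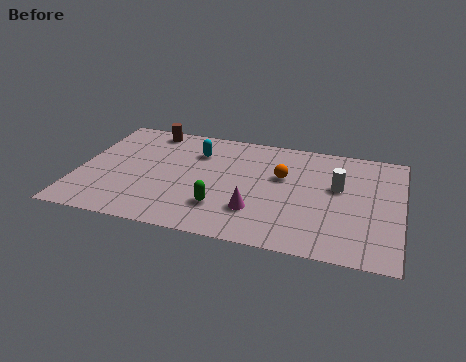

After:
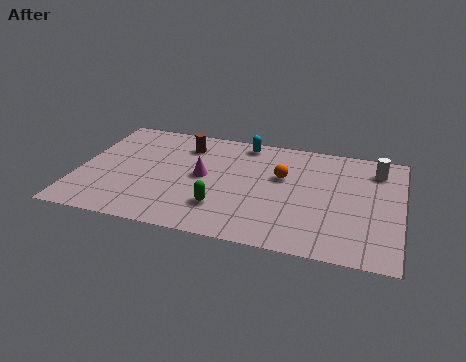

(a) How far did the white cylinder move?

2.2

The white cylinder moved from about (10.6, 4.7) to (12.1, 6.3), a distance of √(1.5² + 1.6²) ≈ 2.2.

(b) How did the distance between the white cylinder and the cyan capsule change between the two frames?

-0.5

Before: roughly 6.0 units apart; after: 5.5. That's 0.5 units closer together.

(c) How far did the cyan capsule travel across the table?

2.2

From (4.7, 5.8) to (6.6, 7.0), the cyan capsule covered √(1.9² + 1.2²) ≈ 2.2 units.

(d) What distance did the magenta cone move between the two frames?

3.0

The magenta cone moved from about (7.4, 2.2) to (5.1, 4.1), a distance of √(2.3² + 1.9²) ≈ 3.0.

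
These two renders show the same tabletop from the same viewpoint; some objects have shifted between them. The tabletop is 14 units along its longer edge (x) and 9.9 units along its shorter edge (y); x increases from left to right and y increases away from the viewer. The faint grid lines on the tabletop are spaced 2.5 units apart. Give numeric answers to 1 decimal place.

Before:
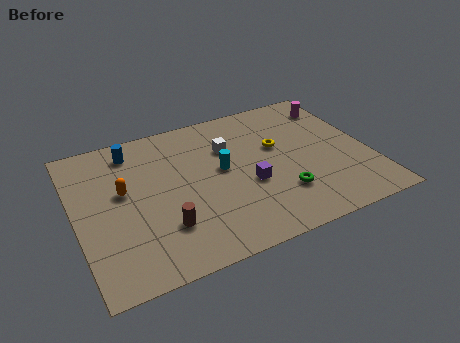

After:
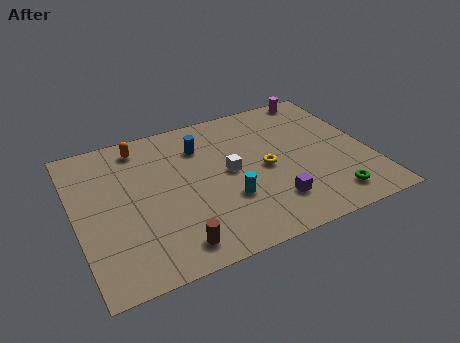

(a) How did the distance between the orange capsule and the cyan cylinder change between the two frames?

+1.6

The distance was about 4.7 in the first image and 6.3 in the second, so they moved 1.6 units further apart.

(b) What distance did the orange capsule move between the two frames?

3.0

The orange capsule was near (2.3, 5.7) before and (3.4, 8.5) after, so it travelled √(1.1² + 2.8²) ≈ 3.0 units.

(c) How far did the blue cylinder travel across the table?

3.3

From (3.0, 8.3) to (6.2, 7.4), the blue cylinder covered √(3.2² + 0.9²) ≈ 3.3 units.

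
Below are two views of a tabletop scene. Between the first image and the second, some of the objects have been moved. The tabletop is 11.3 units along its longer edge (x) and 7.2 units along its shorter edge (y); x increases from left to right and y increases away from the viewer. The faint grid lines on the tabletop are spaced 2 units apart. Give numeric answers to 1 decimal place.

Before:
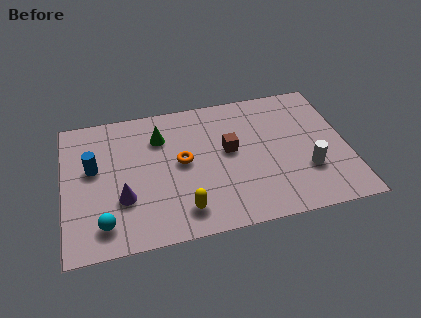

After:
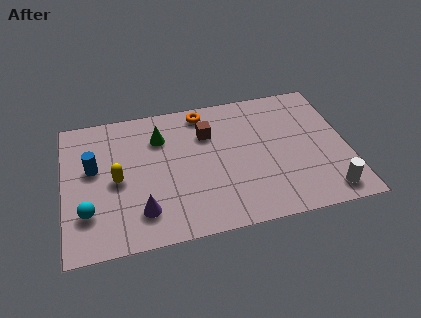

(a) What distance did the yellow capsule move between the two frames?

3.3

The yellow capsule moved from about (4.6, 1.3) to (2.1, 3.4), a distance of √(2.5² + 2.1²) ≈ 3.3.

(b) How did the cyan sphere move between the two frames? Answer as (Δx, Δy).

(-0.6, 0.7)

The cyan sphere started near (1.5, 1.3) and ended near (0.9, 2.0).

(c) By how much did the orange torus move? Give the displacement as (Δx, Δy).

(1.0, 2.5)

The orange torus started near (4.7, 3.8) and ended near (5.7, 6.3).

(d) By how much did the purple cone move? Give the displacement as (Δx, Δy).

(0.7, -0.8)

The purple cone was at about (2.3, 2.4) and moved to about (3.0, 1.6).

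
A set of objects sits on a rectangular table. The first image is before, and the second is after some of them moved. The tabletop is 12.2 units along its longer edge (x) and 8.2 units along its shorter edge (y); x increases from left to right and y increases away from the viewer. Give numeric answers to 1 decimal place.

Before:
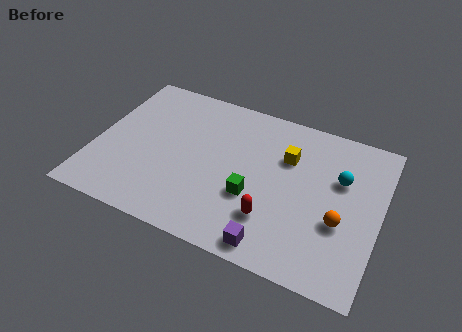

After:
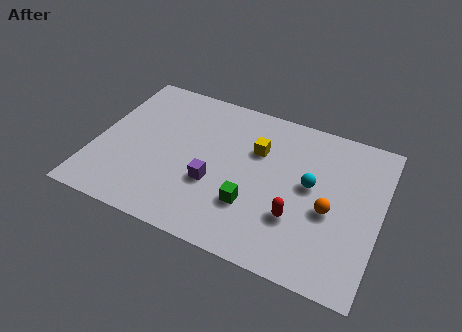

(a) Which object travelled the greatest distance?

the purple cube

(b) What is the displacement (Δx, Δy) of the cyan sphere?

(-1.2, -0.8)

The cyan sphere started near (10.4, 5.3) and ended near (9.2, 4.5).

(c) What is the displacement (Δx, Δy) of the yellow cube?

(-1.3, -0.1)

The yellow cube started near (8.1, 5.6) and ended near (6.8, 5.5).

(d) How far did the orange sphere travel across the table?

0.6

The orange sphere moved from about (10.6, 3.1) to (10.1, 3.5), a distance of √(0.5² + 0.4²) ≈ 0.6.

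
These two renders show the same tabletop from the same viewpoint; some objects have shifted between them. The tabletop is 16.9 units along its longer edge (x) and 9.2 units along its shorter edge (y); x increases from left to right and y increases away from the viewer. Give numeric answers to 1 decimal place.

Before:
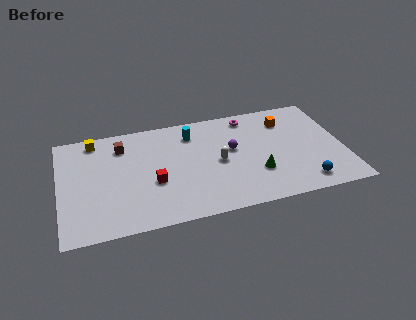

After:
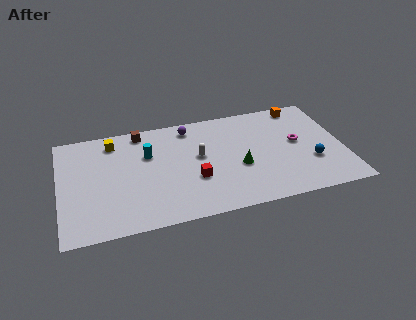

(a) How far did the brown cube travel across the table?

1.6

The brown cube was near (3.8, 7.2) before and (5.0, 8.2) after, so it travelled √(1.2² + 1.0²) ≈ 1.6 units.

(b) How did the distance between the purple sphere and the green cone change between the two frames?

+2.3

They were about 2.7 units apart before and 5.0 after — 2.3 units further apart.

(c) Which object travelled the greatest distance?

the magenta torus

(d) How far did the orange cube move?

1.5

From (13.7, 7.1) to (14.7, 8.2), the orange cube covered √(1.0² + 1.1²) ≈ 1.5 units.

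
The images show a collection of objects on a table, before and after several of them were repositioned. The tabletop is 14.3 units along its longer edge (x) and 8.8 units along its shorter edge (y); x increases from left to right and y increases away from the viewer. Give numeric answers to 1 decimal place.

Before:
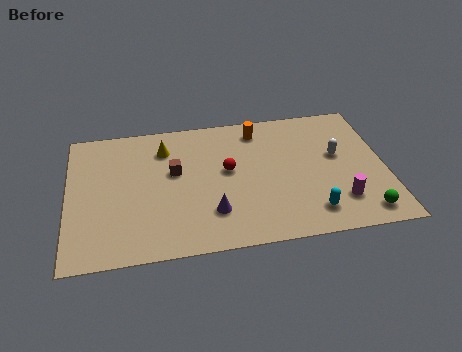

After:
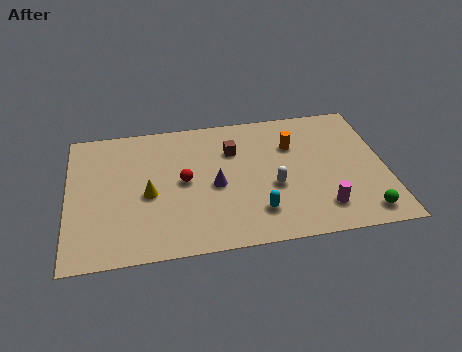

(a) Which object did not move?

the green sphere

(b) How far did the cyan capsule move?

2.4

The cyan capsule was near (10.8, 1.6) before and (8.4, 2.0) after, so it travelled √(2.4² + 0.4²) ≈ 2.4 units.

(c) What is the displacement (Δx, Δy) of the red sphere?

(-2.0, -0.4)

The red sphere was at about (7.2, 4.9) and moved to about (5.2, 4.5).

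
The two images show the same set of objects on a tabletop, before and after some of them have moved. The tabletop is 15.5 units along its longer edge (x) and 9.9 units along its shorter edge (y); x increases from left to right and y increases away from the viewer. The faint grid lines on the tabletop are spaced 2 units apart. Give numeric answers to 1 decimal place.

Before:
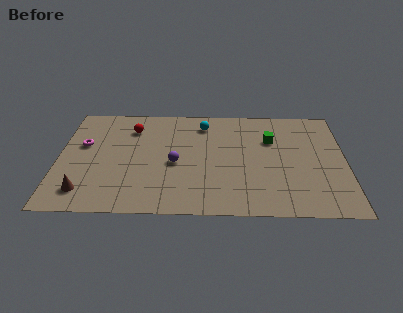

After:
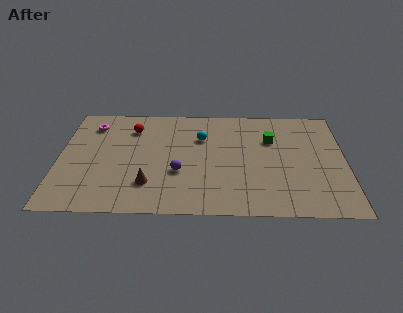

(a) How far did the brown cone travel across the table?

3.5

The brown cone was near (1.5, 1.8) before and (4.9, 2.5) after, so it travelled √(3.4² + 0.7²) ≈ 3.5 units.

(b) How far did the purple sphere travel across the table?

0.8

The purple sphere moved from about (6.3, 4.4) to (6.5, 3.6), a distance of √(0.2² + 0.8²) ≈ 0.8.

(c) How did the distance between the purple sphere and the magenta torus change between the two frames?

+1.2

Before: roughly 5.2 units apart; after: 6.4. That's 1.2 units further apart.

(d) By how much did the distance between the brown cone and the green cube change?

-3.3

The distance was about 11.1 in the first image and 7.8 in the second, so they moved 3.3 units closer together.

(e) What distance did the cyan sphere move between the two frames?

1.3

The cyan sphere was near (7.8, 8.1) before and (7.7, 6.8) after, so it travelled √(0.1² + 1.3²) ≈ 1.3 units.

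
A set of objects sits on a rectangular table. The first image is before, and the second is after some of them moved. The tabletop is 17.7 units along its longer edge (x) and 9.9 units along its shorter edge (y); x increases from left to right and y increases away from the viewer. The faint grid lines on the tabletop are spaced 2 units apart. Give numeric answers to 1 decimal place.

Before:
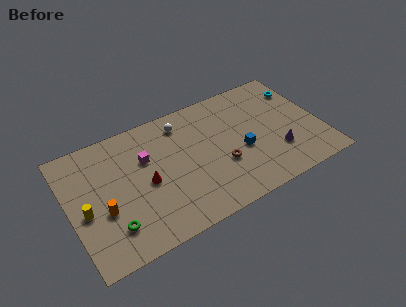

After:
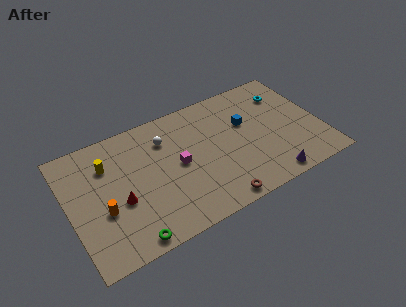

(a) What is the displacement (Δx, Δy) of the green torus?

(1.0, -1.4)

The green torus started near (2.6, 2.3) and ended near (3.6, 0.9).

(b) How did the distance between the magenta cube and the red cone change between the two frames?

+2.4

Before: roughly 1.9 units apart; after: 4.3. That's 2.4 units further apart.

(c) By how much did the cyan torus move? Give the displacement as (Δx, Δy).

(-1.1, 0.0)

From the two frames, the cyan torus sits at roughly (16.8, 7.5) before and (15.7, 7.5) after.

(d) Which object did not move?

the orange cylinder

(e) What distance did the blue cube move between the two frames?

2.2

The blue cube moved from about (12.0, 4.1) to (12.6, 6.2), a distance of √(0.6² + 2.1²) ≈ 2.2.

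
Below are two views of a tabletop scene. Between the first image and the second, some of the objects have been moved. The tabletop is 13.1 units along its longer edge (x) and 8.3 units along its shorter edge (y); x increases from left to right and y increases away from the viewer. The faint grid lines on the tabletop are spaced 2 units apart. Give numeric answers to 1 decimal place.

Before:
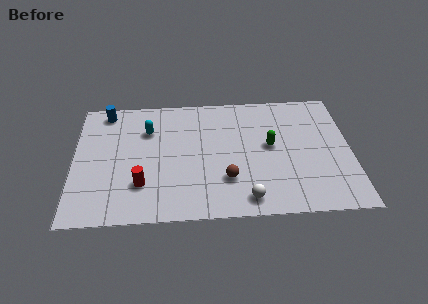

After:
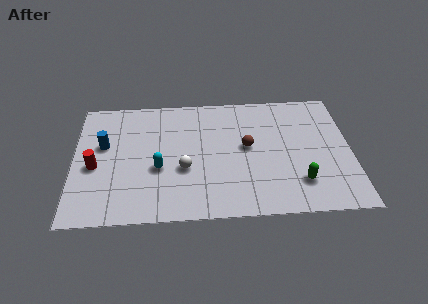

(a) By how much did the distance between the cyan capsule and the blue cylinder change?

+0.7

The distance was about 2.4 in the first image and 3.1 in the second, so they moved 0.7 units further apart.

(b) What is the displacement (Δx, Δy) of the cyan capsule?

(0.5, -2.6)

The cyan capsule was at about (3.5, 5.9) and moved to about (4.0, 3.3).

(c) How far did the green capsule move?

2.8

The green capsule was near (9.3, 4.5) before and (10.6, 2.0) after, so it travelled √(1.3² + 2.5²) ≈ 2.8 units.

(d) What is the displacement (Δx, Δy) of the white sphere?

(-2.9, 2.1)

The white sphere was at about (8.1, 1.1) and moved to about (5.2, 3.2).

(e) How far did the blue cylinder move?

2.3

The blue cylinder was near (1.5, 7.3) before and (1.4, 5.0) after, so it travelled √(0.1² + 2.3²) ≈ 2.3 units.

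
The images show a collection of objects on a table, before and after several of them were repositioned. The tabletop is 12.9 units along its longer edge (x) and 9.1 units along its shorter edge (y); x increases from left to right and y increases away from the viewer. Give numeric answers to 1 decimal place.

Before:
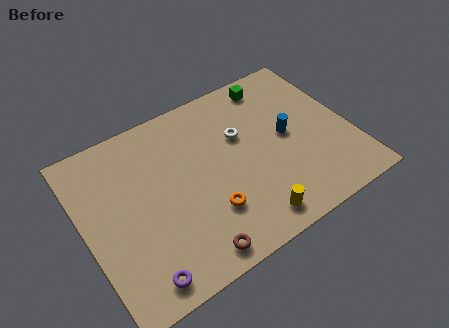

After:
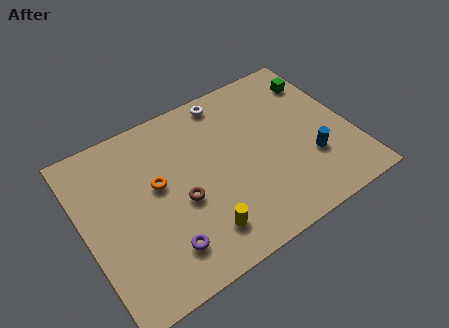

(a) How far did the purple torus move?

1.5

The purple torus was near (2.0, 1.1) before and (3.3, 1.9) after, so it travelled √(1.3² + 0.8²) ≈ 1.5 units.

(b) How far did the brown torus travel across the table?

2.8

The brown torus was near (4.5, 1.0) before and (4.5, 3.8) after, so it travelled √(0.0² + 2.8²) ≈ 2.8 units.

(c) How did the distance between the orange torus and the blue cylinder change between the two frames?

+2.7

They were about 4.8 units apart before and 7.5 after — 2.7 units further apart.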